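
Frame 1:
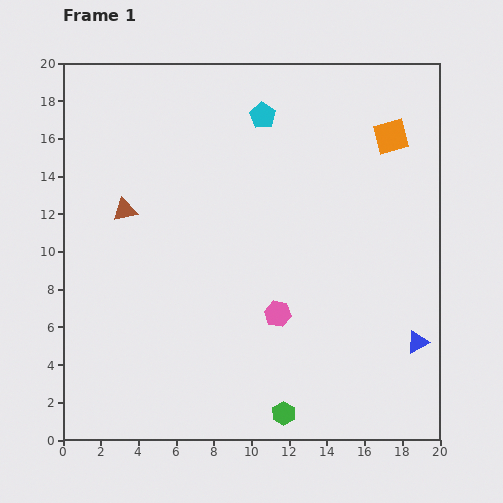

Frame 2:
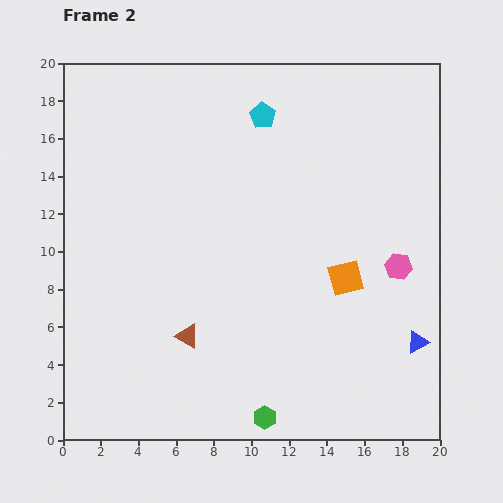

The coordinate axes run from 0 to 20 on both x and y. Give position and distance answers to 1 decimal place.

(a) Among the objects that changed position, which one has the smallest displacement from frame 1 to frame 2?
the green hexagon

(moved 1.0)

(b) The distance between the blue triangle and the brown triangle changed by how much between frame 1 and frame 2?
-4.8

Distance in frame 1: 17.0. Distance in frame 2: 12.2.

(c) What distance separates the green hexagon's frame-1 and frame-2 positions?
1.0

The green hexagon moved from (11.7, 1.4) to (10.7, 1.2), a distance of √(1.0² + 0.2²) ≈ 1.0.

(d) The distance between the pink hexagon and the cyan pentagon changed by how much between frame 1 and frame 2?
+0.3

Distance in frame 1: 10.5. Distance in frame 2: 10.8.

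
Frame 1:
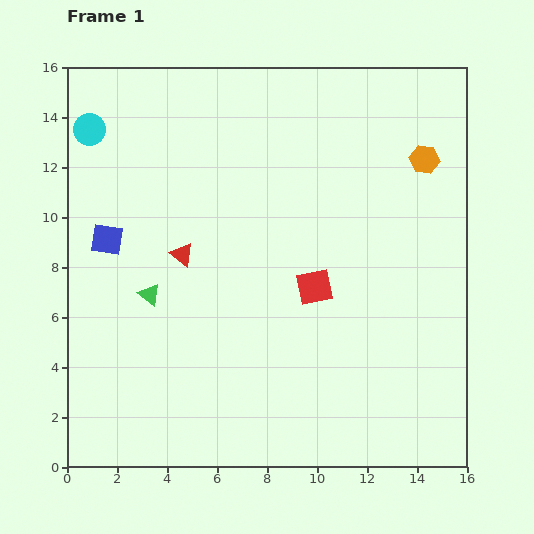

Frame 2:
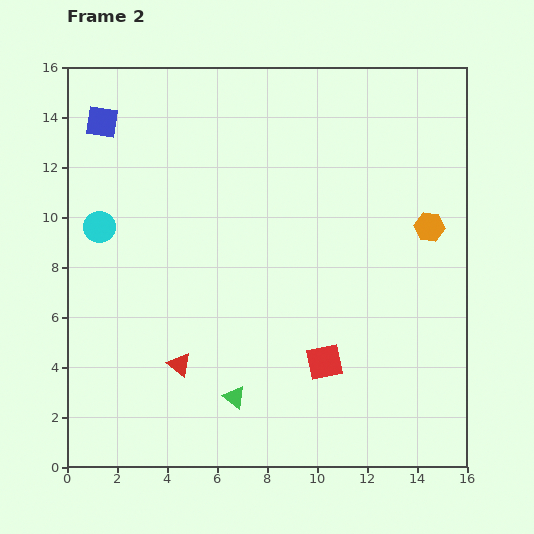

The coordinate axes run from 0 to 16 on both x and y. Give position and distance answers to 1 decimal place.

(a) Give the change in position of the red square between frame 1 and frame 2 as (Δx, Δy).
(0.4, -3.0)

The red square was at (9.9, 7.2) in frame 1 and (10.3, 4.2) in frame 2.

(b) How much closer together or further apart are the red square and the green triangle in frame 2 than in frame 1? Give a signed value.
-2.7

Distance in frame 1: 6.6. Distance in frame 2: 3.9.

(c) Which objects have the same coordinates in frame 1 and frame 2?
none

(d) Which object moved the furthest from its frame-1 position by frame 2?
the green triangle

(moved 5.3; next 4.7)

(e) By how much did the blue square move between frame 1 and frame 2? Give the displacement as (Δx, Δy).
(-0.2, 4.7)

The blue square was at (1.6, 9.1) in frame 1 and (1.4, 13.8) in frame 2.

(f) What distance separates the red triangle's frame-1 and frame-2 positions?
4.4

The red triangle moved from (4.6, 8.5) to (4.5, 4.1), a distance of √(0.1² + 4.4²) ≈ 4.4.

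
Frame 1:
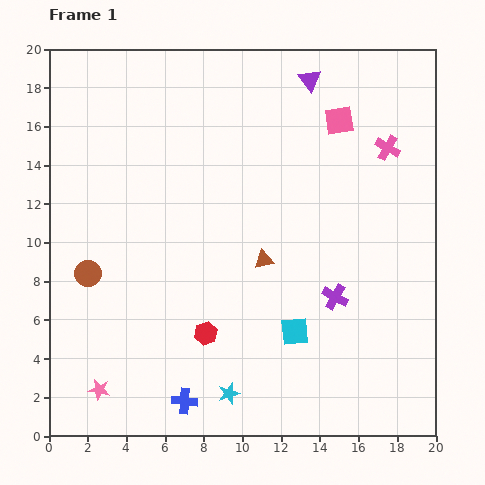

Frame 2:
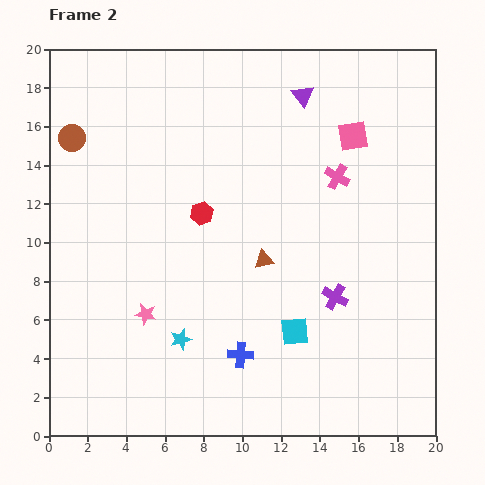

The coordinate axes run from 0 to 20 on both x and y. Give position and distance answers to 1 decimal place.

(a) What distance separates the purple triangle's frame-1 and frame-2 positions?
0.9

The purple triangle moved from (13.5, 18.4) to (13.1, 17.6), a distance of √(0.4² + 0.8²) ≈ 0.9.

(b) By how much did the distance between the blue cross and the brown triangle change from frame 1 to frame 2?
-3.4

Distance in frame 1: 8.4. Distance in frame 2: 5.0.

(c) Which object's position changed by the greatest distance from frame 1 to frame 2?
the brown circle

(moved 7.0; next 6.2)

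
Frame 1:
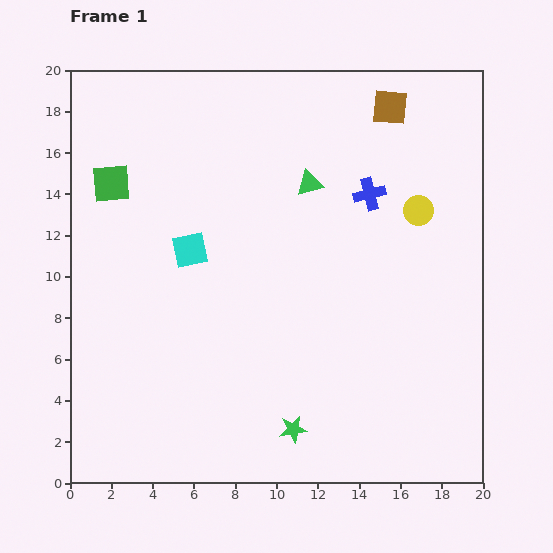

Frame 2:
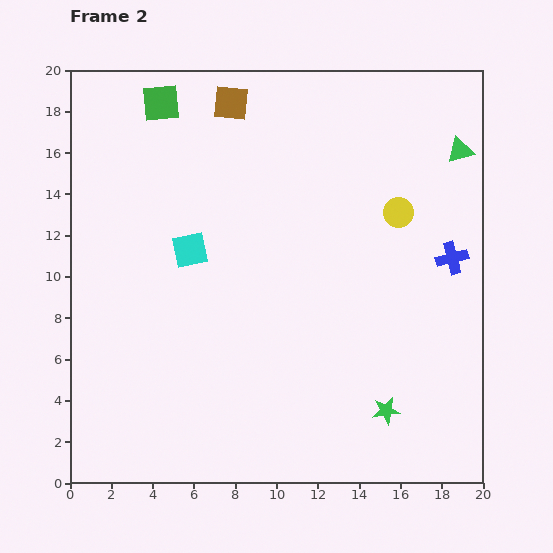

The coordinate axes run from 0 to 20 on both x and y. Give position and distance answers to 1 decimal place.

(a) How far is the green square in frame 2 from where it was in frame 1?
4.6

The green square moved from (2.0, 14.5) to (4.4, 18.4), a distance of √(2.4² + 3.9²) ≈ 4.6.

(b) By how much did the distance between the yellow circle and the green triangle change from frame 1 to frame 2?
-1.3

Distance in frame 1: 5.5. Distance in frame 2: 4.2.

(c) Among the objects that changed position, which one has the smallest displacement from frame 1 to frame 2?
the yellow circle

(moved 1.0)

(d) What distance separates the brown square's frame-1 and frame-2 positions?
7.7

The brown square moved from (15.5, 18.2) to (7.8, 18.4), a distance of √(7.7² + 0.2²) ≈ 7.7.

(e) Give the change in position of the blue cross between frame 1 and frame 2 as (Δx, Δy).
(4.0, -3.1)

The blue cross was at (14.5, 14.0) in frame 1 and (18.5, 10.9) in frame 2.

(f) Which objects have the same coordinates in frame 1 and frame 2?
the cyan square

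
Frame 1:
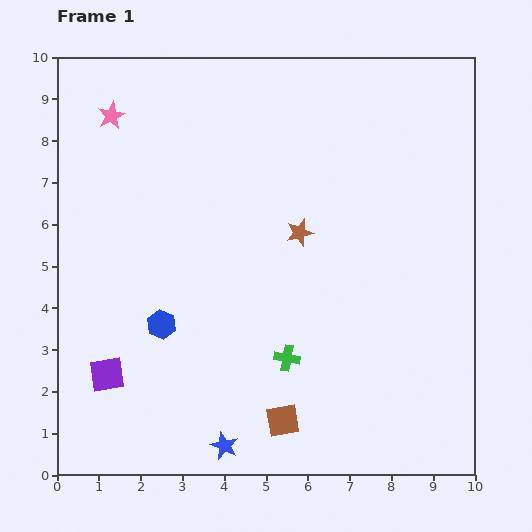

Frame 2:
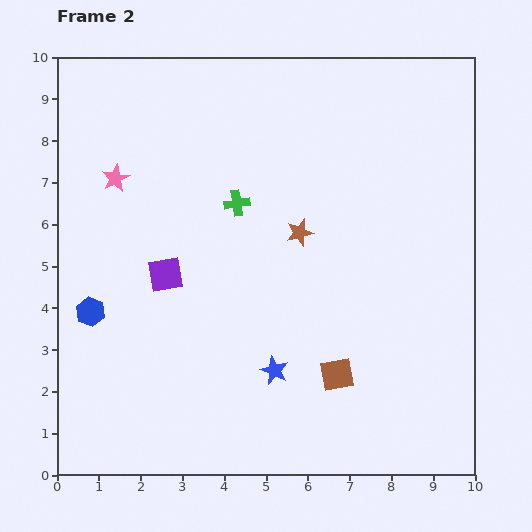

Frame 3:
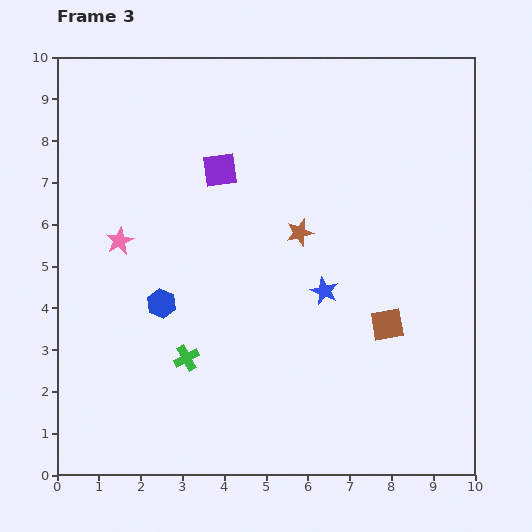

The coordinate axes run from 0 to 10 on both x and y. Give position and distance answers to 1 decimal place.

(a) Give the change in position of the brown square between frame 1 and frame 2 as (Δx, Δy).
(1.3, 1.1)

The brown square was at (5.4, 1.3) in frame 1 and (6.7, 2.4) in frame 2.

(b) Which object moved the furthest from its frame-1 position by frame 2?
the green cross

(moved 3.9; next 2.8)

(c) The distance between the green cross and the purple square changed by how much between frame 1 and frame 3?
+0.3

Distance in frame 1: 4.3. Distance in frame 3: 4.6.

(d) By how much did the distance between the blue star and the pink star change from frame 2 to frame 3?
-1.0

Distance in frame 2: 6.0. Distance in frame 3: 5.0.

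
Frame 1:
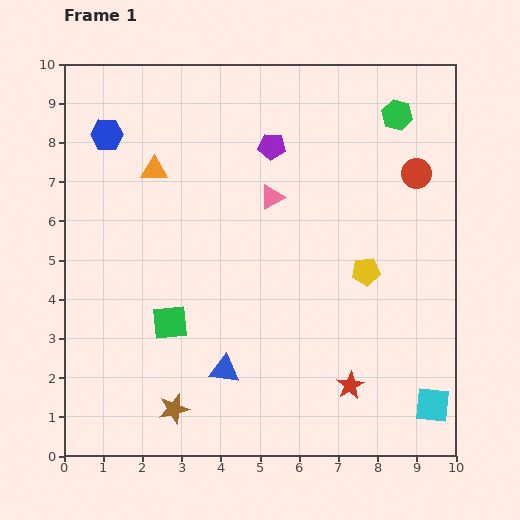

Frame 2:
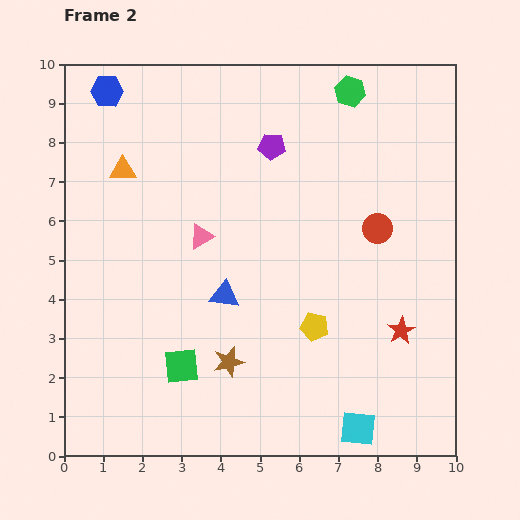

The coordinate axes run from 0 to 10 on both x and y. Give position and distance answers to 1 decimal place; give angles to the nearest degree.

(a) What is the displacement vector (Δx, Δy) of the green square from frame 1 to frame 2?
(0.3, -1.1)

The green square was at (2.7, 3.4) in frame 1 and (3.0, 2.3) in frame 2.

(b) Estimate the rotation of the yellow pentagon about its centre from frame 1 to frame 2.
18° clockwise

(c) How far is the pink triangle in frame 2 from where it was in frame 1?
2.1

The pink triangle moved from (5.3, 6.6) to (3.5, 5.6), a distance of √(1.8² + 1.0²) ≈ 2.1.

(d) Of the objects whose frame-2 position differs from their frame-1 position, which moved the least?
the orange triangle

(moved 0.8)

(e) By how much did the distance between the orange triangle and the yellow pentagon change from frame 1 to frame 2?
+0.3

Distance in frame 1: 6.0. Distance in frame 2: 6.3.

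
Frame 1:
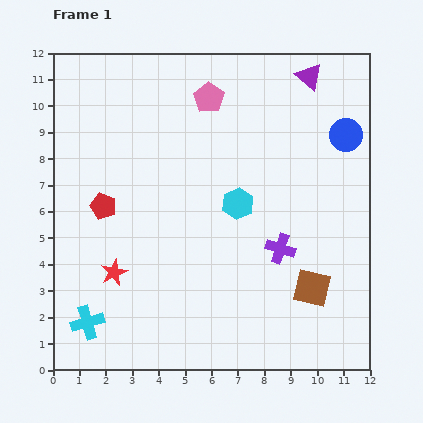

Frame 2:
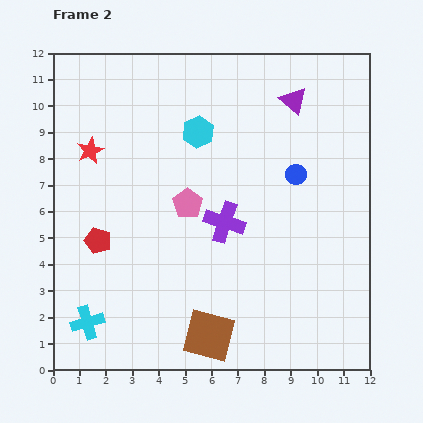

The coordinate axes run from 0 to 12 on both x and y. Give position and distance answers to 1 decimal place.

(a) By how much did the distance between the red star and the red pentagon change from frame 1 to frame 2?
+0.9

Distance in frame 1: 2.5. Distance in frame 2: 3.4.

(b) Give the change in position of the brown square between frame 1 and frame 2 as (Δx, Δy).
(-3.9, -1.8)

The brown square was at (9.8, 3.1) in frame 1 and (5.9, 1.3) in frame 2.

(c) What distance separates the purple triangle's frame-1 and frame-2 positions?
1.1

The purple triangle moved from (9.7, 11.1) to (9.1, 10.2), a distance of √(0.6² + 0.9²) ≈ 1.1.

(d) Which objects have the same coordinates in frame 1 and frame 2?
the cyan cross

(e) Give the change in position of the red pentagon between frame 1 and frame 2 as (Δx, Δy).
(-0.2, -1.3)

The red pentagon was at (1.9, 6.2) in frame 1 and (1.7, 4.9) in frame 2.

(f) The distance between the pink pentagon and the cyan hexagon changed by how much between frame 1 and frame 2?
-1.4

Distance in frame 1: 4.1. Distance in frame 2: 2.7.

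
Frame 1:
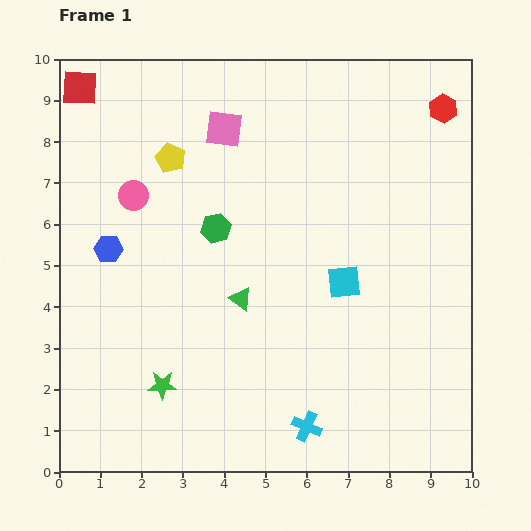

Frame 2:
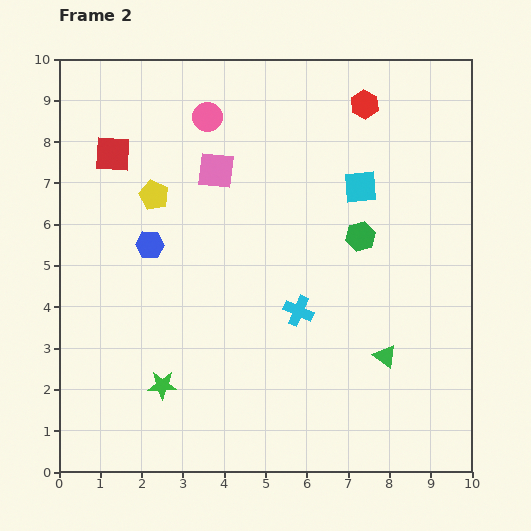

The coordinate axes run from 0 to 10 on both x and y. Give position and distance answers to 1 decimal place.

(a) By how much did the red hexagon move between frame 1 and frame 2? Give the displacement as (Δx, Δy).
(-1.9, 0.1)

The red hexagon was at (9.3, 8.8) in frame 1 and (7.4, 8.9) in frame 2.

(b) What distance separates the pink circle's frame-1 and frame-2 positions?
2.6

The pink circle moved from (1.8, 6.7) to (3.6, 8.6), a distance of √(1.8² + 1.9²) ≈ 2.6.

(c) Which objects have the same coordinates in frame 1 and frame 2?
the green star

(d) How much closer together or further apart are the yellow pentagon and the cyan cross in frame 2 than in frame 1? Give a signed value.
-2.8

Distance in frame 1: 7.3. Distance in frame 2: 4.5.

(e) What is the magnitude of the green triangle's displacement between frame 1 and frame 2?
3.8

The green triangle moved from (4.4, 4.2) to (7.9, 2.8), a distance of √(3.5² + 1.4²) ≈ 3.8.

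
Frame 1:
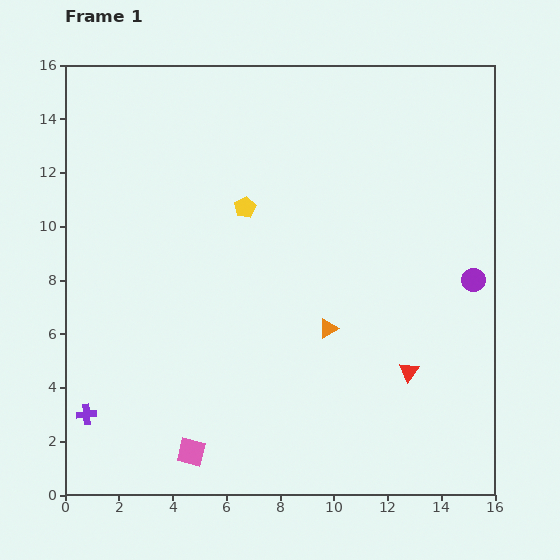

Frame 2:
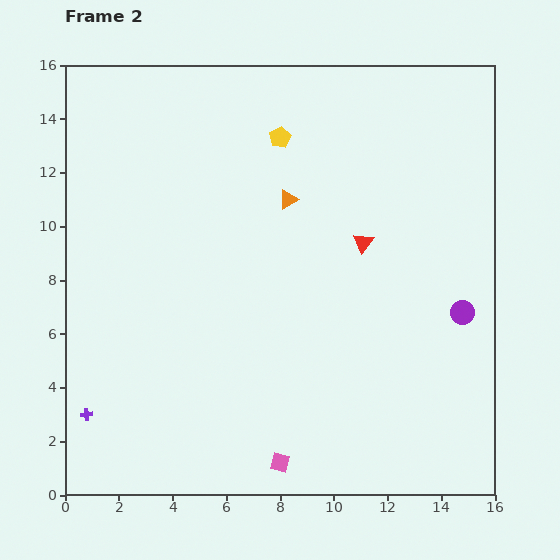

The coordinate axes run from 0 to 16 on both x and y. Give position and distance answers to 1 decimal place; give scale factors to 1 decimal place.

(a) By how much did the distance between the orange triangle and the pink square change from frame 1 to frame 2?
+2.9

Distance in frame 1: 6.9. Distance in frame 2: 9.8.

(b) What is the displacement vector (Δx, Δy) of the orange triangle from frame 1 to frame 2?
(-1.5, 4.8)

The orange triangle was at (9.8, 6.2) in frame 1 and (8.3, 11.0) in frame 2.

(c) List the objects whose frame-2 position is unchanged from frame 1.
the purple cross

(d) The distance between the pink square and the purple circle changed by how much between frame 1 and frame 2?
-3.5

Distance in frame 1: 12.3. Distance in frame 2: 8.8.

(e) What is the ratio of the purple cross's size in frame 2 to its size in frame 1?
0.6×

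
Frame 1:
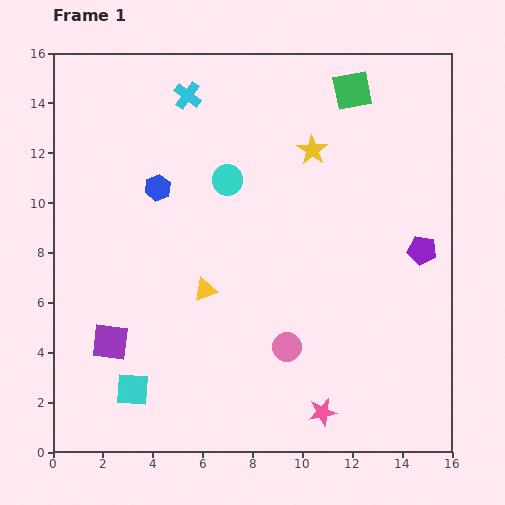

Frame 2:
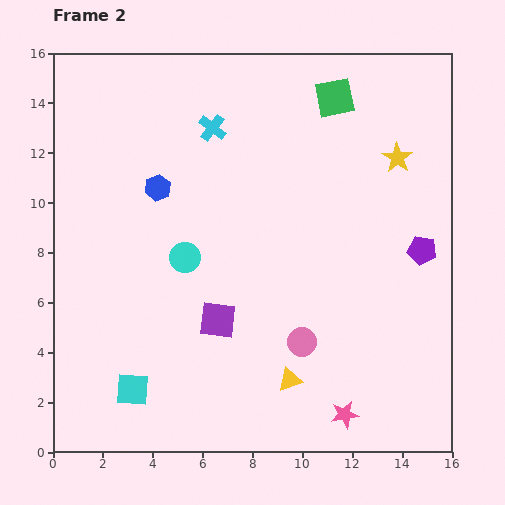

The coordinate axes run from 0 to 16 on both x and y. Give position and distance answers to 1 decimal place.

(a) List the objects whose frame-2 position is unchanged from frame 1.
the blue hexagon, the purple pentagon, the cyan square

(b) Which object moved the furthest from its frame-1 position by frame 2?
the yellow triangle

(moved 5.0; next 4.4)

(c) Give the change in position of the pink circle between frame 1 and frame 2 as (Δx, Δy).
(0.6, 0.2)

The pink circle was at (9.4, 4.2) in frame 1 and (10.0, 4.4) in frame 2.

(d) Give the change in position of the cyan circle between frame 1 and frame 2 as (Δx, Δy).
(-1.7, -3.1)

The cyan circle was at (7.0, 10.9) in frame 1 and (5.3, 7.8) in frame 2.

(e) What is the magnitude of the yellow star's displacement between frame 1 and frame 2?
3.4

The yellow star moved from (10.4, 12.1) to (13.8, 11.8), a distance of √(3.4² + 0.3²) ≈ 3.4.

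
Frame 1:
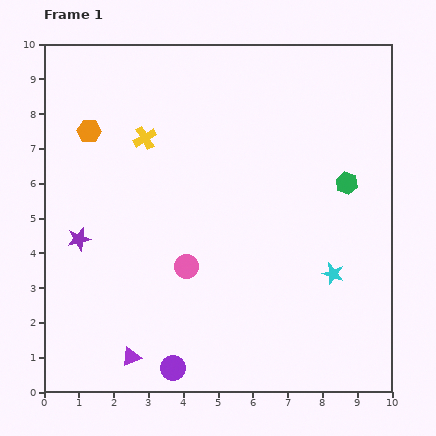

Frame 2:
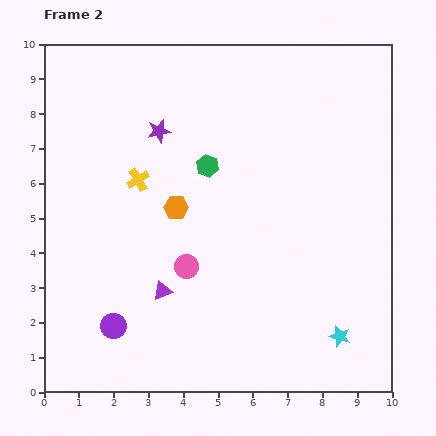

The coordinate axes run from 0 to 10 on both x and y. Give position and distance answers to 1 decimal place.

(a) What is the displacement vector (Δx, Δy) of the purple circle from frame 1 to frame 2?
(-1.7, 1.2)

The purple circle was at (3.7, 0.7) in frame 1 and (2.0, 1.9) in frame 2.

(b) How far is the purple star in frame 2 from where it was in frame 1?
3.9

The purple star moved from (1.0, 4.4) to (3.3, 7.5), a distance of √(2.3² + 3.1²) ≈ 3.9.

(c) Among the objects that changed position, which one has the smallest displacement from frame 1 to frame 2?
the yellow cross

(moved 1.2)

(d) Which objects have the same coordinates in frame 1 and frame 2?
the pink circle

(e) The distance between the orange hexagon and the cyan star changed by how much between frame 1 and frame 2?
-2.1

Distance in frame 1: 8.1. Distance in frame 2: 6.0.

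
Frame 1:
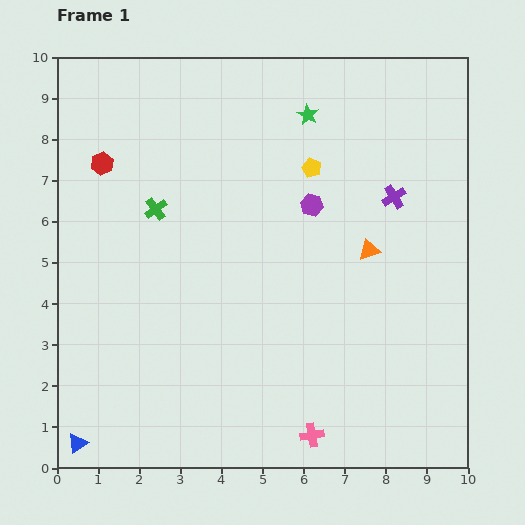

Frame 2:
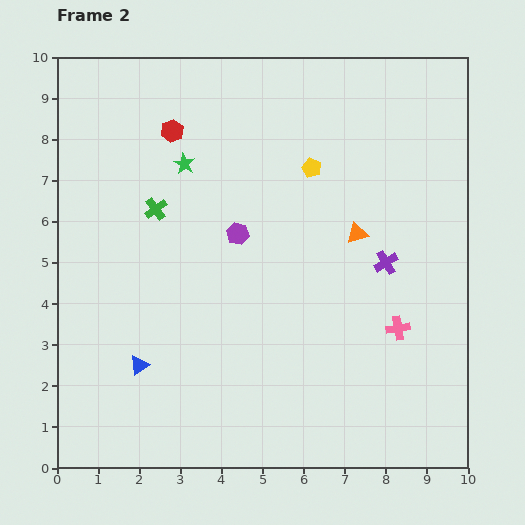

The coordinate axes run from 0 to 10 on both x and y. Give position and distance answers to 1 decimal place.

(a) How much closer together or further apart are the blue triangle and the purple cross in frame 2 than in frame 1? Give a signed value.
-3.3

Distance in frame 1: 9.8. Distance in frame 2: 6.5.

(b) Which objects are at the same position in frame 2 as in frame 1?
the green cross, the yellow pentagon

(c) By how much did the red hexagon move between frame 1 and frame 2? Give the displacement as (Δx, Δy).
(1.7, 0.8)

The red hexagon was at (1.1, 7.4) in frame 1 and (2.8, 8.2) in frame 2.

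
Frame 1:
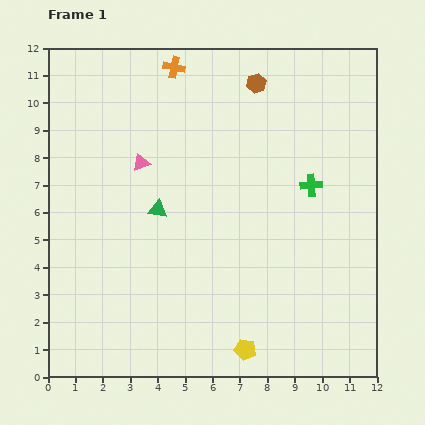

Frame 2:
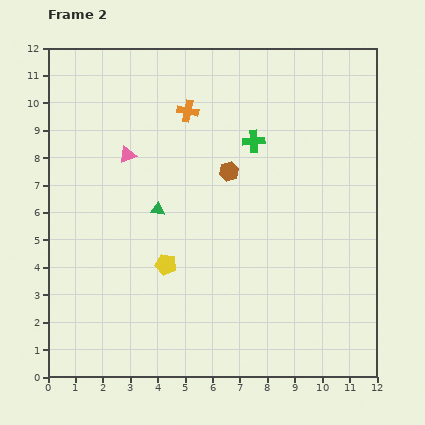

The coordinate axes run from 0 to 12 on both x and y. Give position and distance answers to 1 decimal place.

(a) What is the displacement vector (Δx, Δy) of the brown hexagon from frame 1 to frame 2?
(-1.0, -3.2)

The brown hexagon was at (7.6, 10.7) in frame 1 and (6.6, 7.5) in frame 2.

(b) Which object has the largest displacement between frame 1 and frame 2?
the yellow pentagon

(moved 4.2; next 3.4)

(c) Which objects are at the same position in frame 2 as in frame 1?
the green triangle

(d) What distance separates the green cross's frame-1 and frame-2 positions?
2.6

The green cross moved from (9.6, 7.0) to (7.5, 8.6), a distance of √(2.1² + 1.6²) ≈ 2.6.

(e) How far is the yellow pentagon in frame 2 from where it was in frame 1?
4.2

The yellow pentagon moved from (7.2, 1.0) to (4.3, 4.1), a distance of √(2.9² + 3.1²) ≈ 4.2.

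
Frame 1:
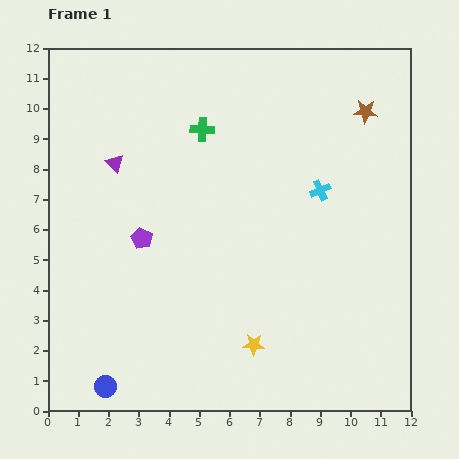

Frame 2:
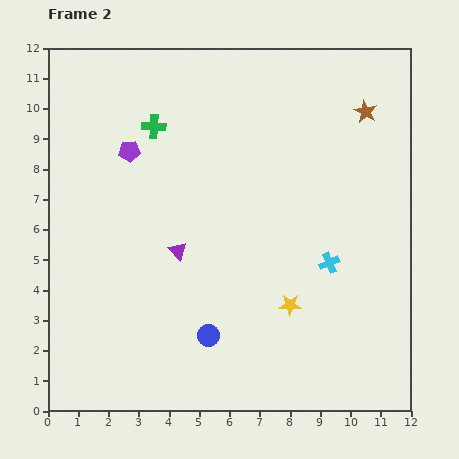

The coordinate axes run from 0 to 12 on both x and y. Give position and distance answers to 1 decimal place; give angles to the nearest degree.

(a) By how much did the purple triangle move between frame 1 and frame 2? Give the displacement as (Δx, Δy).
(2.1, -2.9)

The purple triangle was at (2.2, 8.2) in frame 1 and (4.3, 5.3) in frame 2.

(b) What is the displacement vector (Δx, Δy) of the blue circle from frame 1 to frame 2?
(3.4, 1.7)

The blue circle was at (1.9, 0.8) in frame 1 and (5.3, 2.5) in frame 2.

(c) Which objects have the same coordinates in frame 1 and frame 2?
the brown star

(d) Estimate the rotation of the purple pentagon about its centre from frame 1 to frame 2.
31° counter-clockwise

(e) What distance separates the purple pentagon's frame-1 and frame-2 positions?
2.9

The purple pentagon moved from (3.1, 5.7) to (2.7, 8.6), a distance of √(0.4² + 2.9²) ≈ 2.9.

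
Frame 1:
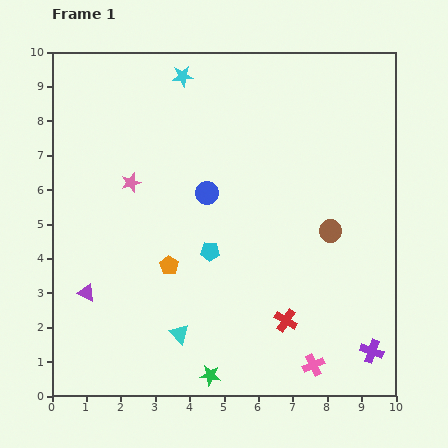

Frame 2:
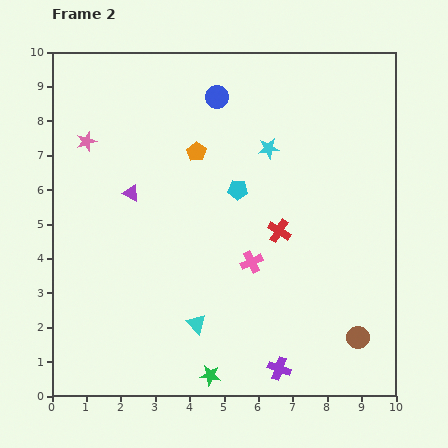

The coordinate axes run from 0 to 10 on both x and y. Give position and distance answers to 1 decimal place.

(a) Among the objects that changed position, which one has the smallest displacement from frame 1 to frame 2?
the cyan triangle

(moved 0.6)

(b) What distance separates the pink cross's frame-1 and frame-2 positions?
3.5

The pink cross moved from (7.6, 0.9) to (5.8, 3.9), a distance of √(1.8² + 3.0²) ≈ 3.5.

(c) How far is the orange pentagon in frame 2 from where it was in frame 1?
3.4

The orange pentagon moved from (3.4, 3.8) to (4.2, 7.1), a distance of √(0.8² + 3.3²) ≈ 3.4.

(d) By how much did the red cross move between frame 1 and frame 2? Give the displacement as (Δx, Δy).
(-0.2, 2.6)

The red cross was at (6.8, 2.2) in frame 1 and (6.6, 4.8) in frame 2.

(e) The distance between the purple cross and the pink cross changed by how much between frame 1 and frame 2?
+1.5

Distance in frame 1: 1.7. Distance in frame 2: 3.2.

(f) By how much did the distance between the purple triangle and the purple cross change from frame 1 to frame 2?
-1.8

Distance in frame 1: 8.5. Distance in frame 2: 6.7.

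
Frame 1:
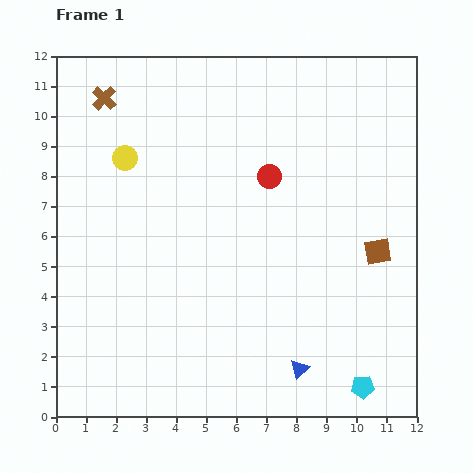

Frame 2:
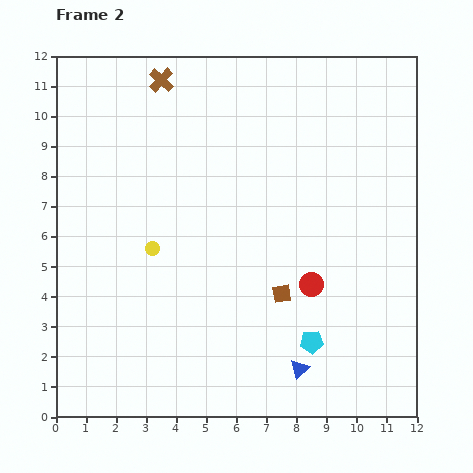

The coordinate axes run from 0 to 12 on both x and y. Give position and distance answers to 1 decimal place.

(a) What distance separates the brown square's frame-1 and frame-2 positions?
3.5

The brown square moved from (10.7, 5.5) to (7.5, 4.1), a distance of √(3.2² + 1.4²) ≈ 3.5.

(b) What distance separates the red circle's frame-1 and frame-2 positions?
3.9

The red circle moved from (7.1, 8.0) to (8.5, 4.4), a distance of √(1.4² + 3.6²) ≈ 3.9.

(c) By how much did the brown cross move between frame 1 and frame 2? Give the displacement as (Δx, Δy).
(1.9, 0.6)

The brown cross was at (1.6, 10.6) in frame 1 and (3.5, 11.2) in frame 2.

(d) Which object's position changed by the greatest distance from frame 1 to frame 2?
the red circle

(moved 3.9; next 3.5)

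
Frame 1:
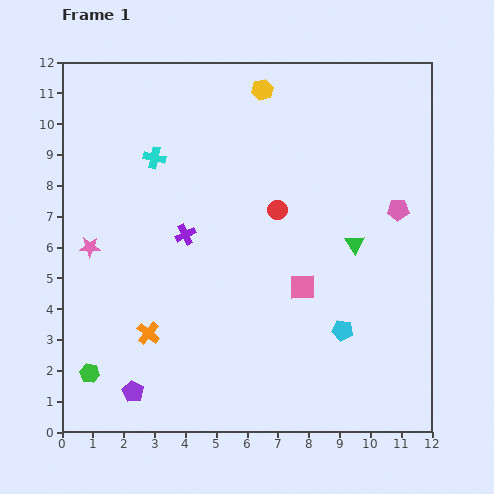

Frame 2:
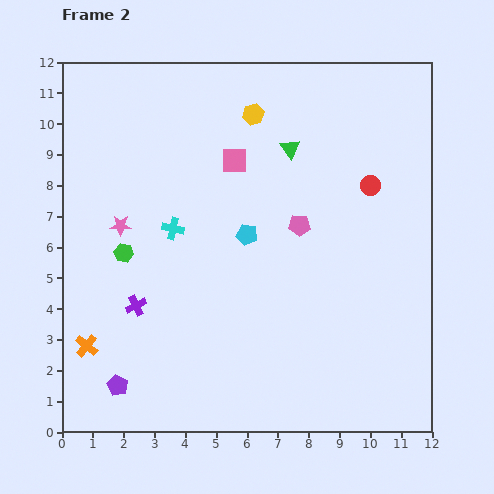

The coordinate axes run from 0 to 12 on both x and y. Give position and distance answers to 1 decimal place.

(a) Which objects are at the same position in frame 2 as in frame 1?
none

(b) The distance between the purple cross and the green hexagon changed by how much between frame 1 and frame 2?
-3.8

Distance in frame 1: 5.5. Distance in frame 2: 1.7.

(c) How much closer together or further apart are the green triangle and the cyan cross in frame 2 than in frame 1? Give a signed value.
-2.5

Distance in frame 1: 7.1. Distance in frame 2: 4.6.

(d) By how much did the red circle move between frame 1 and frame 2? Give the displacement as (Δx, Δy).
(3.0, 0.8)

The red circle was at (7.0, 7.2) in frame 1 and (10.0, 8.0) in frame 2.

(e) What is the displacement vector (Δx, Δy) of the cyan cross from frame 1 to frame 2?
(0.6, -2.3)

The cyan cross was at (3.0, 8.9) in frame 1 and (3.6, 6.6) in frame 2.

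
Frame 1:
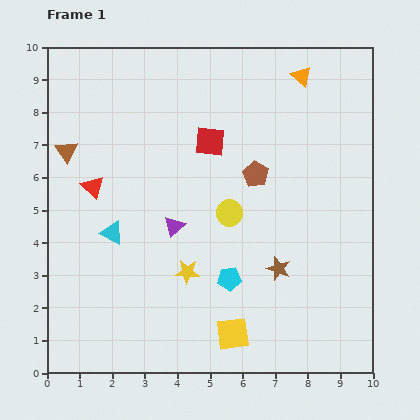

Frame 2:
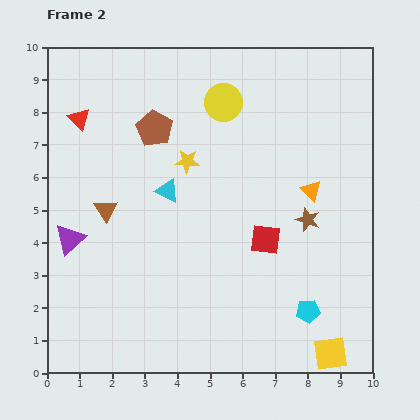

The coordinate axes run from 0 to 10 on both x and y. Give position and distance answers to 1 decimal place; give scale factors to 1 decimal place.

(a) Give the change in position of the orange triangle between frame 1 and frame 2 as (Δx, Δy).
(0.3, -3.5)

The orange triangle was at (7.8, 9.1) in frame 1 and (8.1, 5.6) in frame 2.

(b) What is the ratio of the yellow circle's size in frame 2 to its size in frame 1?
1.4×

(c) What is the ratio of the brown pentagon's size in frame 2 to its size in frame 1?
1.4×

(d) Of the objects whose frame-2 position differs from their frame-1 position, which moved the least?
the brown star

(moved 1.7)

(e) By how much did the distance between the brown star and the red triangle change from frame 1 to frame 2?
+1.5

Distance in frame 1: 6.2. Distance in frame 2: 7.7.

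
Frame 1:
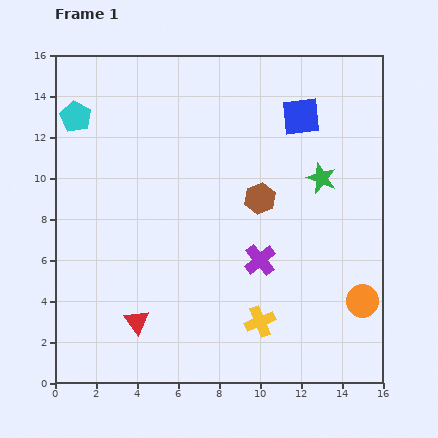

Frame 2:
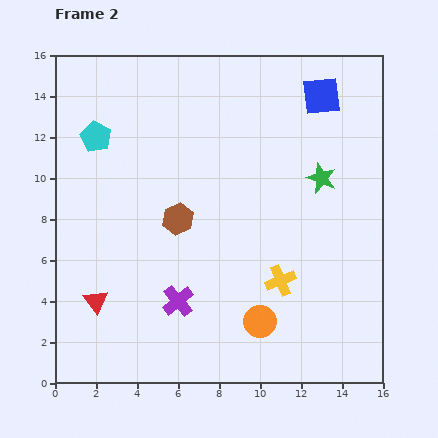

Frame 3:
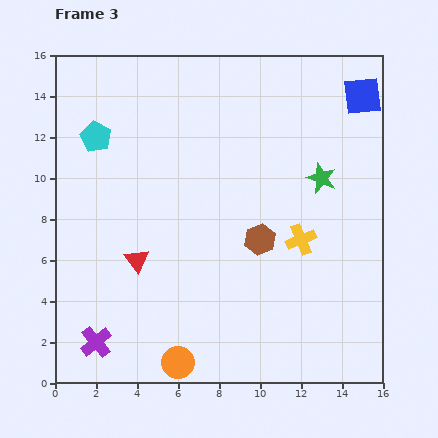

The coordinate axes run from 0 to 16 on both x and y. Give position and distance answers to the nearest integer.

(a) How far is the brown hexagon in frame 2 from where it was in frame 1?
4

The brown hexagon moved from (10, 9) to (6, 8), a distance of √(4² + 1²) ≈ 4.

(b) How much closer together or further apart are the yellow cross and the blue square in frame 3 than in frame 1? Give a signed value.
-2

Distance in frame 1: 10. Distance in frame 3: 8.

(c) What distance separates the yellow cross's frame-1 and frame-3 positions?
4

The yellow cross moved from (10, 3) to (12, 7), a distance of √(2² + 4²) ≈ 4.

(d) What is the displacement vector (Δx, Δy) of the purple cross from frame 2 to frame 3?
(-4, -2)

The purple cross was at (6, 4) in frame 2 and (2, 2) in frame 3.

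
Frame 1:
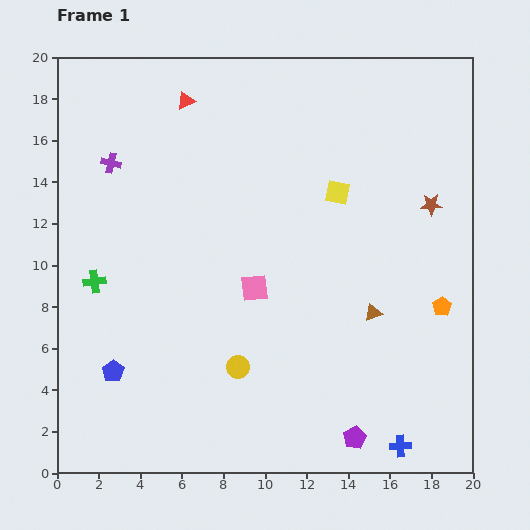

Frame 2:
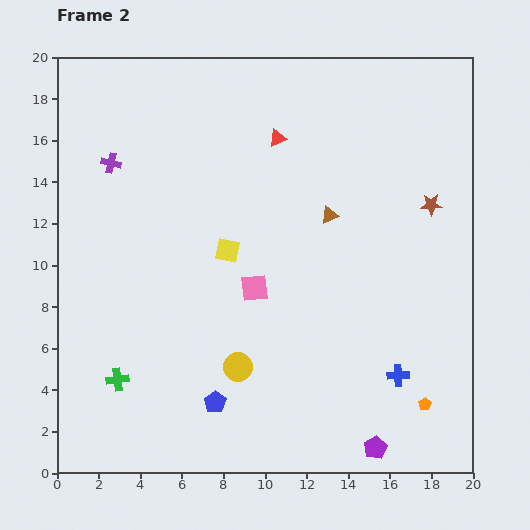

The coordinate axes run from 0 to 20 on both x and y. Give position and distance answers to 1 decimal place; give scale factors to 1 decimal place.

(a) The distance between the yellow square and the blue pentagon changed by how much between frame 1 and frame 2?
-6.5

Distance in frame 1: 13.8. Distance in frame 2: 7.3.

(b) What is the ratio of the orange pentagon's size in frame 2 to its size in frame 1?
0.6×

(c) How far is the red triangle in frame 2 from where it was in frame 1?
4.8

The red triangle moved from (6.2, 17.9) to (10.6, 16.1), a distance of √(4.4² + 1.8²) ≈ 4.8.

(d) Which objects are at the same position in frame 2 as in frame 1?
the yellow circle, the pink square, the purple cross, the brown star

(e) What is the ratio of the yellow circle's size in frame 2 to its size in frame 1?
1.3×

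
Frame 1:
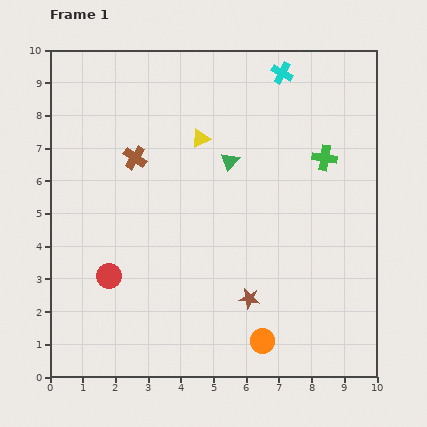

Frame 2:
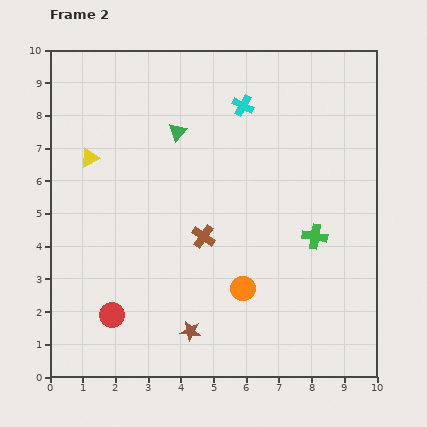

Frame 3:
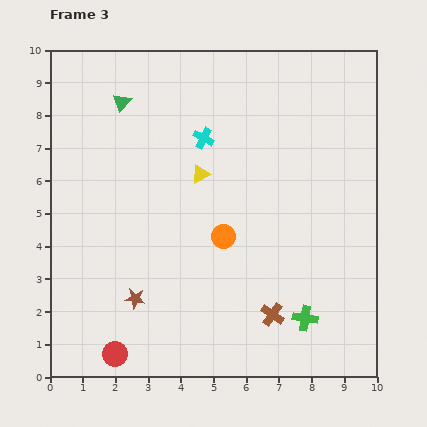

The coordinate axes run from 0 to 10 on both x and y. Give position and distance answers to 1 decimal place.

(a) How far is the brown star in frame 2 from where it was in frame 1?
2.1

The brown star moved from (6.1, 2.4) to (4.3, 1.4), a distance of √(1.8² + 1.0²) ≈ 2.1.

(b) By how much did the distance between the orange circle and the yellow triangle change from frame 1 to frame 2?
-0.3

Distance in frame 1: 6.5. Distance in frame 2: 6.2.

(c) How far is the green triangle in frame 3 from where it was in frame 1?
3.8

The green triangle moved from (5.5, 6.6) to (2.2, 8.4), a distance of √(3.3² + 1.8²) ≈ 3.8.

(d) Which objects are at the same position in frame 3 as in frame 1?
none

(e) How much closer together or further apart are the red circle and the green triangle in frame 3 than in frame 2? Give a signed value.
+1.8

Distance in frame 2: 5.9. Distance in frame 3: 7.7.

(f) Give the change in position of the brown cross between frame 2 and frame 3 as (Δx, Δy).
(2.1, -2.4)

The brown cross was at (4.7, 4.3) in frame 2 and (6.8, 1.9) in frame 3.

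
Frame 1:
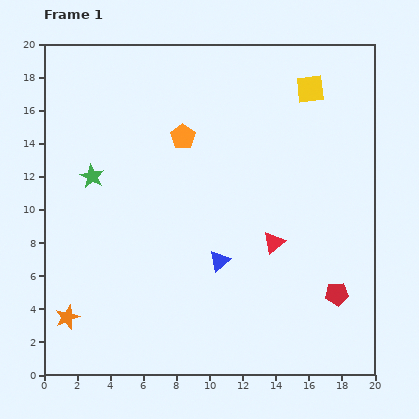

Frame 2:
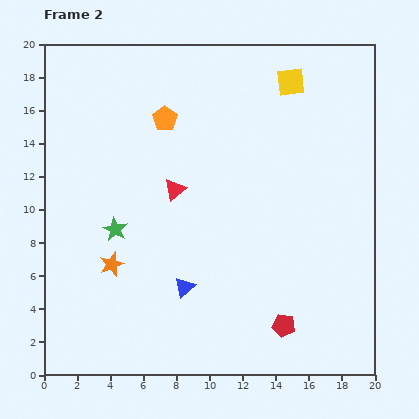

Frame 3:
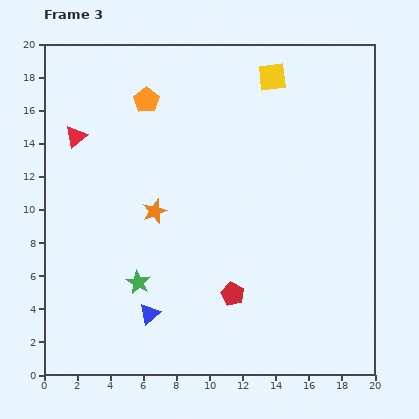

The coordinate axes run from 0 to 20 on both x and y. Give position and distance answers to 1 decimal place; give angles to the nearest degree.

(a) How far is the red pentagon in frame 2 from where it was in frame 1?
3.7

The red pentagon moved from (17.7, 4.9) to (14.5, 3.0), a distance of √(3.2² + 1.9²) ≈ 3.7.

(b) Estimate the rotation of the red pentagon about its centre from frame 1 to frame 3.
31° clockwise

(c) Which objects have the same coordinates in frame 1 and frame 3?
none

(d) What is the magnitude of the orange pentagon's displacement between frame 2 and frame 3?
1.6

The orange pentagon moved from (7.3, 15.5) to (6.2, 16.6), a distance of √(1.1² + 1.1²) ≈ 1.6.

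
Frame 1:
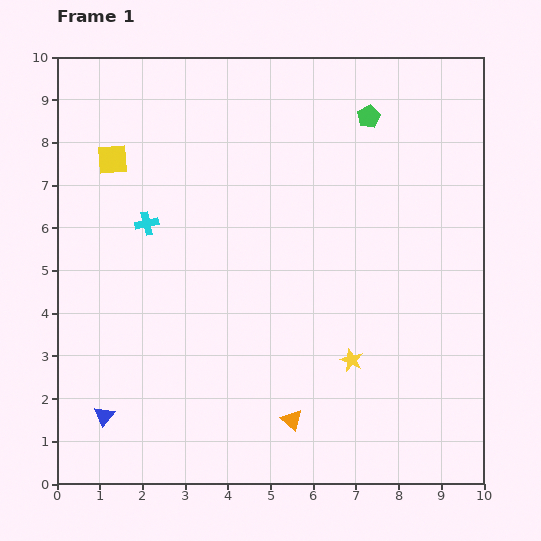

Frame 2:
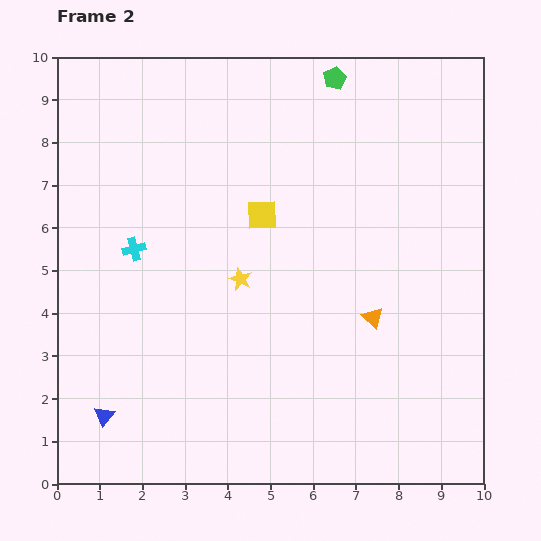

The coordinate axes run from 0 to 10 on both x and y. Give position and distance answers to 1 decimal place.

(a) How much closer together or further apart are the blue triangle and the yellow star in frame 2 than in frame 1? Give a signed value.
-1.4

Distance in frame 1: 5.9. Distance in frame 2: 4.5.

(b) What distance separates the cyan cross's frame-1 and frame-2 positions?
0.7

The cyan cross moved from (2.1, 6.1) to (1.8, 5.5), a distance of √(0.3² + 0.6²) ≈ 0.7.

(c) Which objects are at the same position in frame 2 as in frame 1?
the blue triangle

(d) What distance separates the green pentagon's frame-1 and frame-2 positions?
1.2

The green pentagon moved from (7.3, 8.6) to (6.5, 9.5), a distance of √(0.8² + 0.9²) ≈ 1.2.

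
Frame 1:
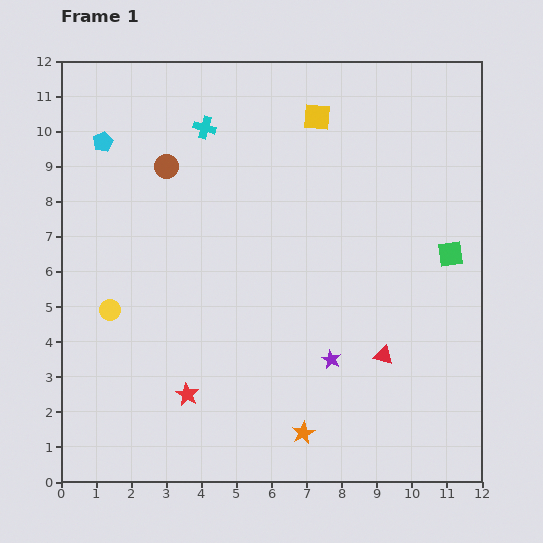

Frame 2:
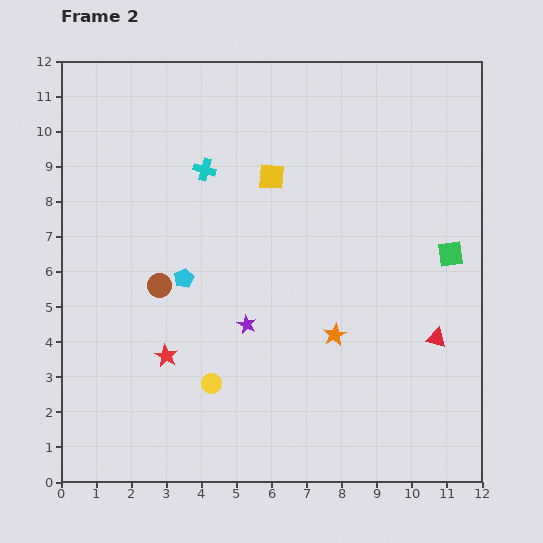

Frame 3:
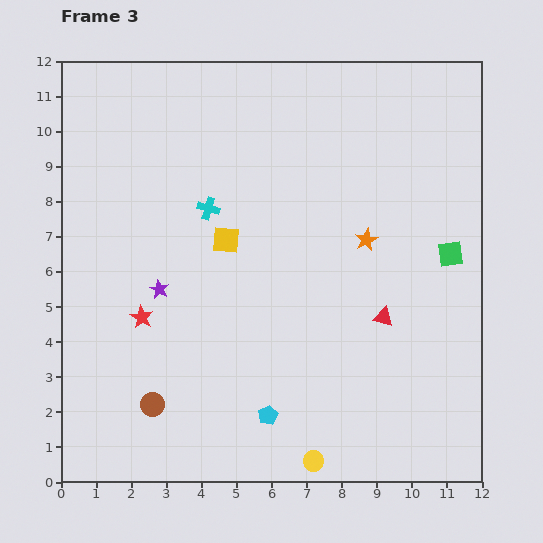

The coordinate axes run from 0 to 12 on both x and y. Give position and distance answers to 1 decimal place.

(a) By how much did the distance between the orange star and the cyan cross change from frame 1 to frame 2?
-3.1

Distance in frame 1: 9.1. Distance in frame 2: 6.0.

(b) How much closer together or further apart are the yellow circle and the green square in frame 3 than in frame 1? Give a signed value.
-2.7

Distance in frame 1: 9.8. Distance in frame 3: 7.1.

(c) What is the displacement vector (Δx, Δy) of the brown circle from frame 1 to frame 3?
(-0.4, -6.8)

The brown circle was at (3.0, 9.0) in frame 1 and (2.6, 2.2) in frame 3.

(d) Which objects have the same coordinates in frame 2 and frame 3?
the green square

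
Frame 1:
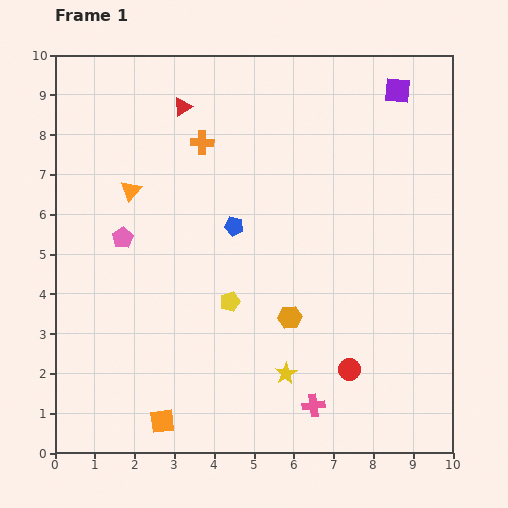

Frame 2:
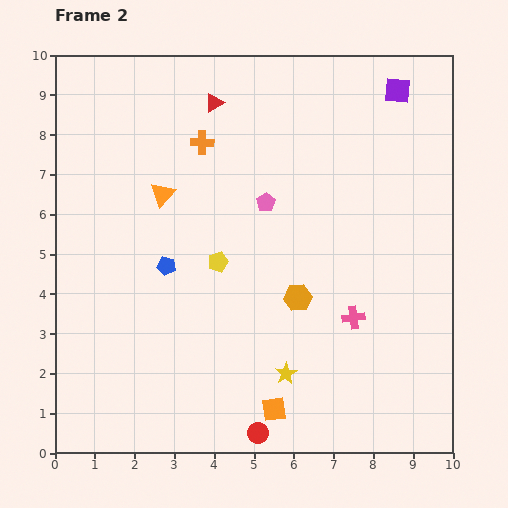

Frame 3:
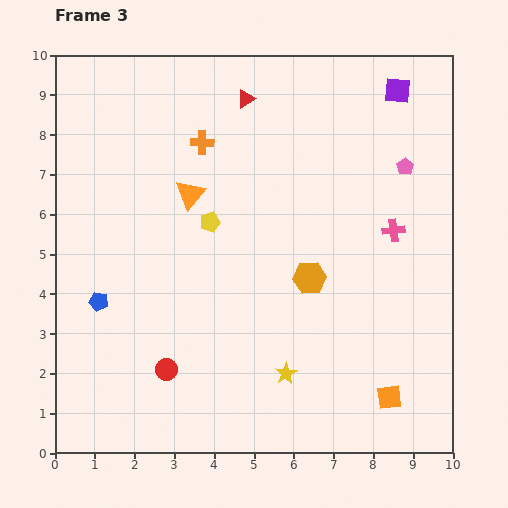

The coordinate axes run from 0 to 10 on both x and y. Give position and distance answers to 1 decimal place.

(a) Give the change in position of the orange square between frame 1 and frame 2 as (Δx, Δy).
(2.8, 0.3)

The orange square was at (2.7, 0.8) in frame 1 and (5.5, 1.1) in frame 2.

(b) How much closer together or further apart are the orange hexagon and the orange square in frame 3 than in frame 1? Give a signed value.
-0.5

Distance in frame 1: 4.1. Distance in frame 3: 3.6.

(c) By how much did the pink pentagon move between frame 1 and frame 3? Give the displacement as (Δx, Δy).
(7.1, 1.8)

The pink pentagon was at (1.7, 5.4) in frame 1 and (8.8, 7.2) in frame 3.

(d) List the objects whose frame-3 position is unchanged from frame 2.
the orange cross, the yellow star, the purple square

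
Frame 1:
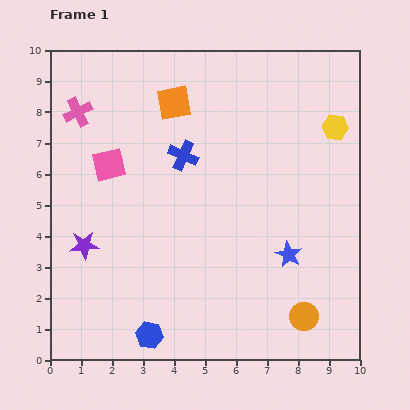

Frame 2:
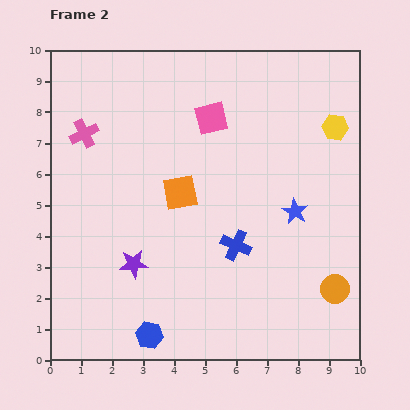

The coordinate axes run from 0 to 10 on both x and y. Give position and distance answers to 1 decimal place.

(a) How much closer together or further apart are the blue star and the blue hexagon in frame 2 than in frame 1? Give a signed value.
+1.0

Distance in frame 1: 5.2. Distance in frame 2: 6.2.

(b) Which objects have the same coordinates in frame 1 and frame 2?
the yellow hexagon, the blue hexagon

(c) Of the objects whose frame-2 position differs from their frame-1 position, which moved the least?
the pink cross

(moved 0.7)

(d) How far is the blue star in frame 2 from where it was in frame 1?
1.4

The blue star moved from (7.7, 3.4) to (7.9, 4.8), a distance of √(0.2² + 1.4²) ≈ 1.4.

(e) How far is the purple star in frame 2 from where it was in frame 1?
1.7

The purple star moved from (1.1, 3.7) to (2.7, 3.1), a distance of √(1.6² + 0.6²) ≈ 1.7.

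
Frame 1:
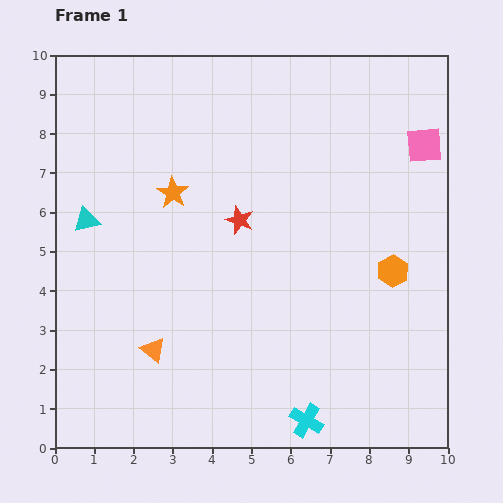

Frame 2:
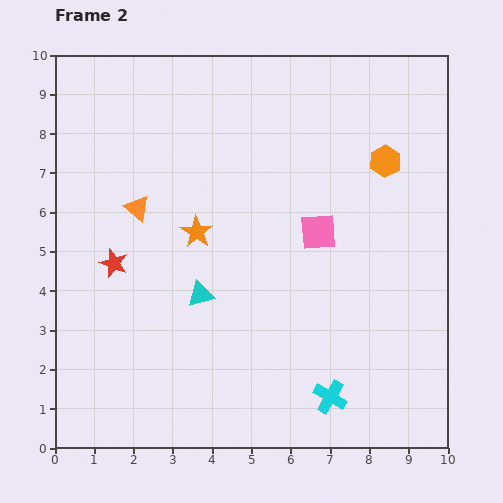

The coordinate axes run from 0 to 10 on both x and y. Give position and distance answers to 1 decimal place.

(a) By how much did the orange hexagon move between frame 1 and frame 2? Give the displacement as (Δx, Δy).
(-0.2, 2.8)

The orange hexagon was at (8.6, 4.5) in frame 1 and (8.4, 7.3) in frame 2.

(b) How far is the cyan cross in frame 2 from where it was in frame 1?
0.8

The cyan cross moved from (6.4, 0.7) to (7.0, 1.3), a distance of √(0.6² + 0.6²) ≈ 0.8.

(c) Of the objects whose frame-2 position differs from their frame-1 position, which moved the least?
the cyan cross

(moved 0.8)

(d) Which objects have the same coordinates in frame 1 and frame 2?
none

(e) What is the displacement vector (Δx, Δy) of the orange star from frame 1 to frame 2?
(0.6, -1.0)

The orange star was at (3.0, 6.5) in frame 1 and (3.6, 5.5) in frame 2.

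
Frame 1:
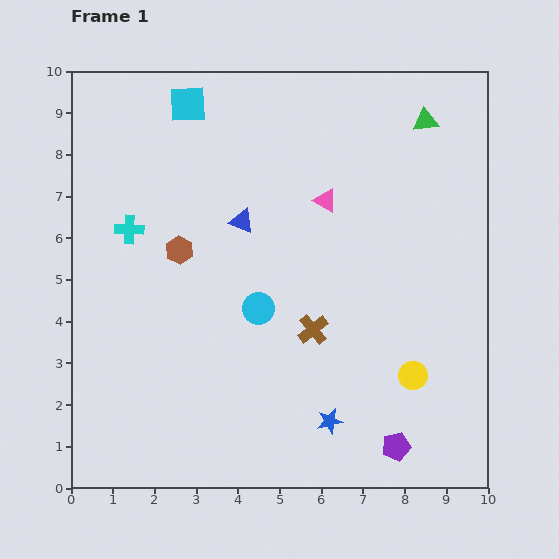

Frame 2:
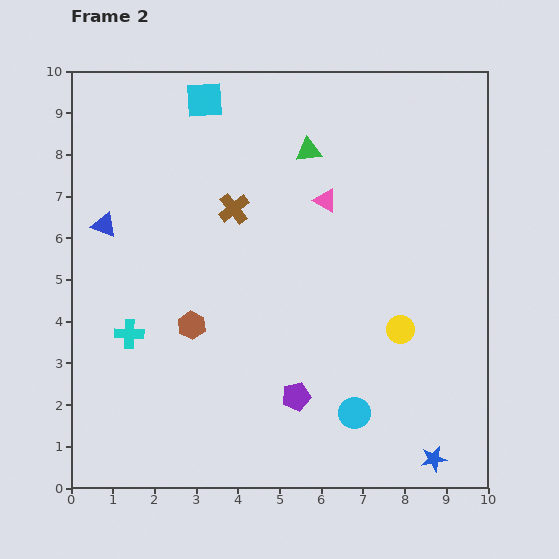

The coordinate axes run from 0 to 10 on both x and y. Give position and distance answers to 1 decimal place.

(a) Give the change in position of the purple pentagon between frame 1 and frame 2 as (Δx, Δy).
(-2.4, 1.2)

The purple pentagon was at (7.8, 1.0) in frame 1 and (5.4, 2.2) in frame 2.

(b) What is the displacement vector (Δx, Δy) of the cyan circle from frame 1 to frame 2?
(2.3, -2.5)

The cyan circle was at (4.5, 4.3) in frame 1 and (6.8, 1.8) in frame 2.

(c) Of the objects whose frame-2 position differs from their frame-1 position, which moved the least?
the cyan square

(moved 0.4)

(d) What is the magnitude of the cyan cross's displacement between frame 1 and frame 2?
2.5

The cyan cross moved from (1.4, 6.2) to (1.4, 3.7), a distance of √(0.0² + 2.5²) ≈ 2.5.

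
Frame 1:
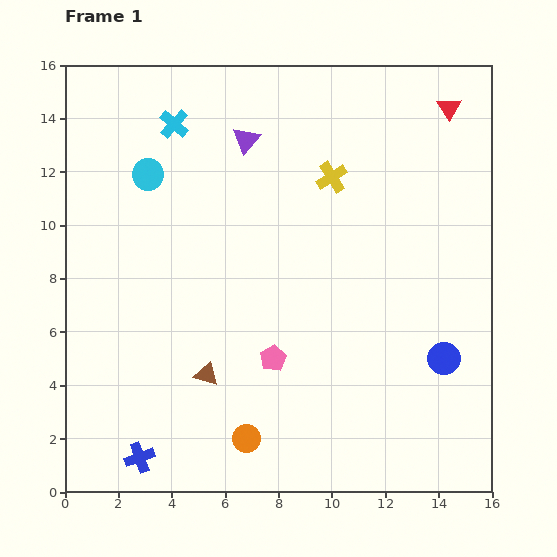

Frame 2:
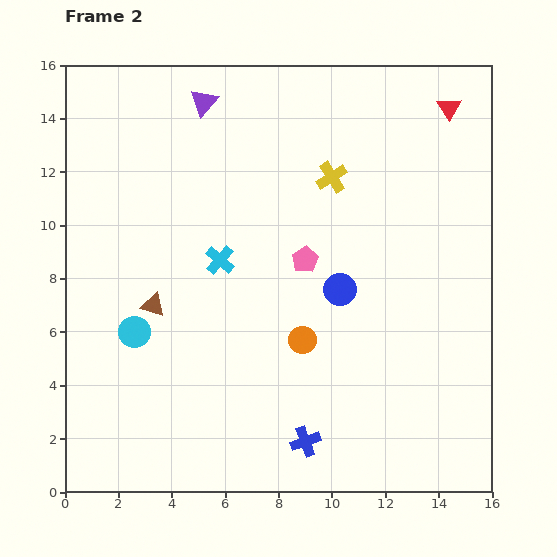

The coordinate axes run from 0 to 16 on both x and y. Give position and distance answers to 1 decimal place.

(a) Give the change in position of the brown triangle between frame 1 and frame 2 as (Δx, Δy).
(-2.0, 2.6)

The brown triangle was at (5.3, 4.4) in frame 1 and (3.3, 7.0) in frame 2.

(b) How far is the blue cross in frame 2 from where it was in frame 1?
6.2

The blue cross moved from (2.8, 1.3) to (9.0, 1.9), a distance of √(6.2² + 0.6²) ≈ 6.2.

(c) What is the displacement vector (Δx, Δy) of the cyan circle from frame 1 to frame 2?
(-0.5, -5.9)

The cyan circle was at (3.1, 11.9) in frame 1 and (2.6, 6.0) in frame 2.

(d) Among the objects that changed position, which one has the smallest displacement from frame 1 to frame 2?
the purple triangle

(moved 2.1)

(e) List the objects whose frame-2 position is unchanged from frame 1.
the yellow cross, the red triangle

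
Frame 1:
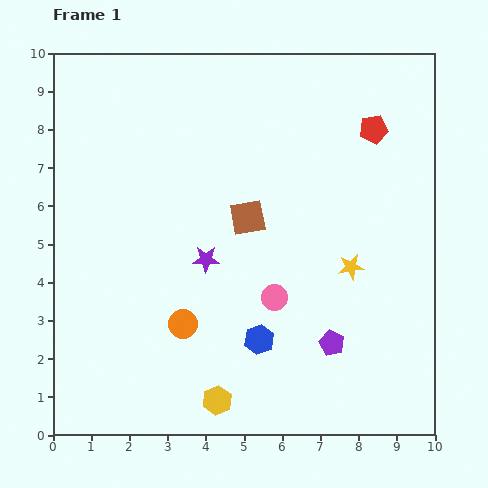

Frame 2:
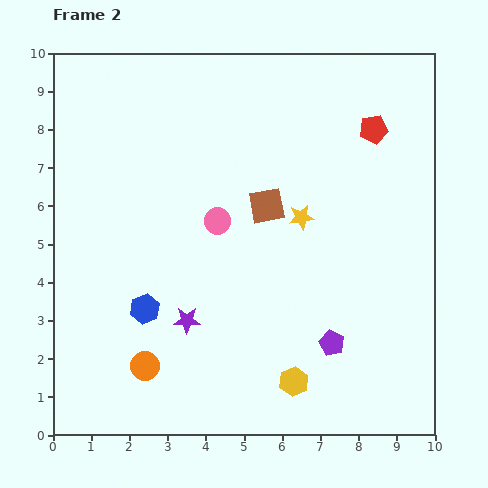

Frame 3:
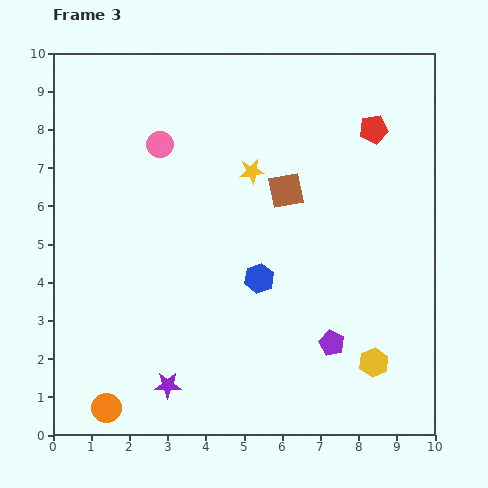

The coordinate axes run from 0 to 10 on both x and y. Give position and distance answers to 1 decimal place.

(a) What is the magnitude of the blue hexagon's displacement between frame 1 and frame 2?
3.1

The blue hexagon moved from (5.4, 2.5) to (2.4, 3.3), a distance of √(3.0² + 0.8²) ≈ 3.1.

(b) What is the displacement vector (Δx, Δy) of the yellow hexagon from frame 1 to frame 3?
(4.1, 1.0)

The yellow hexagon was at (4.3, 0.9) in frame 1 and (8.4, 1.9) in frame 3.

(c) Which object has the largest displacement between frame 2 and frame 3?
the blue hexagon

(moved 3.1; next 2.5)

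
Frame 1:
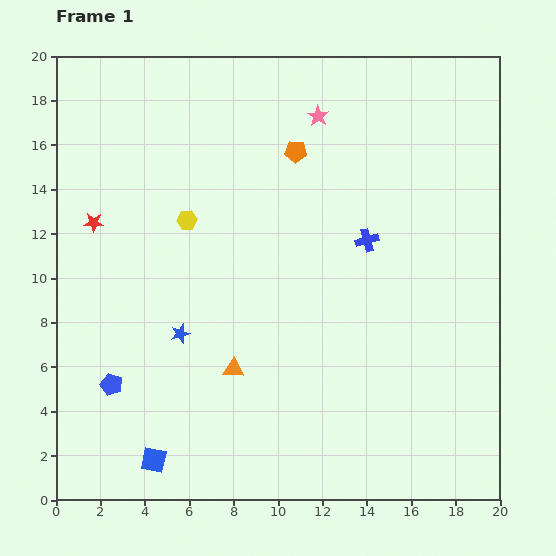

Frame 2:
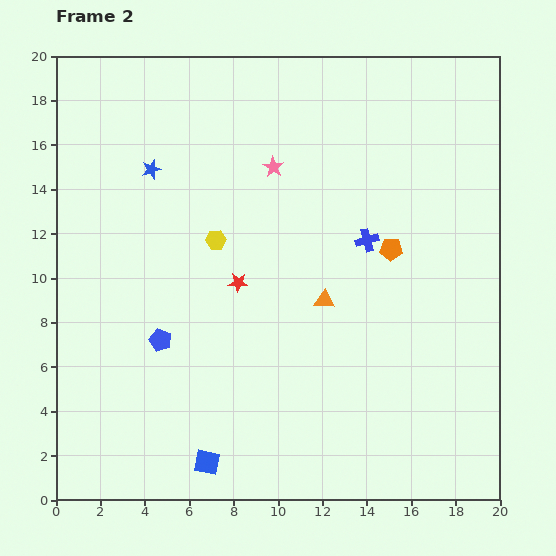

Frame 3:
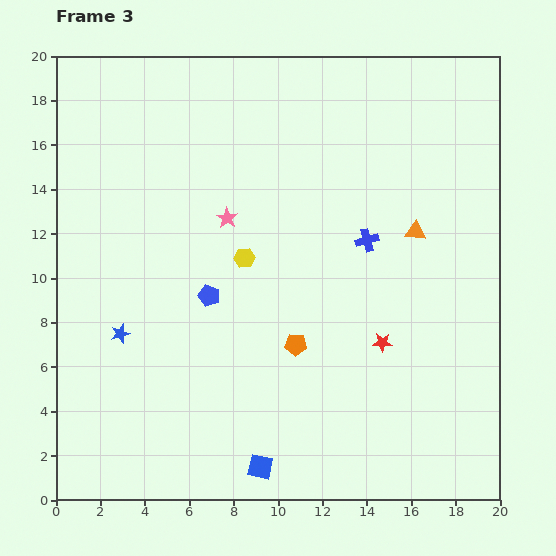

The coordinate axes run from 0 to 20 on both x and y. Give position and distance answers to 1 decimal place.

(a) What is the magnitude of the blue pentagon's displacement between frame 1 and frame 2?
3.0

The blue pentagon moved from (2.5, 5.2) to (4.7, 7.2), a distance of √(2.2² + 2.0²) ≈ 3.0.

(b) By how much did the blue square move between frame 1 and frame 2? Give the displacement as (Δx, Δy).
(2.4, -0.1)

The blue square was at (4.4, 1.8) in frame 1 and (6.8, 1.7) in frame 2.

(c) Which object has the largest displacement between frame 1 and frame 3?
the red star

(moved 14.1; next 10.3)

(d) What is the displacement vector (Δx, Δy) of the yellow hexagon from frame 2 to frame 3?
(1.3, -0.8)

The yellow hexagon was at (7.2, 11.7) in frame 2 and (8.5, 10.9) in frame 3.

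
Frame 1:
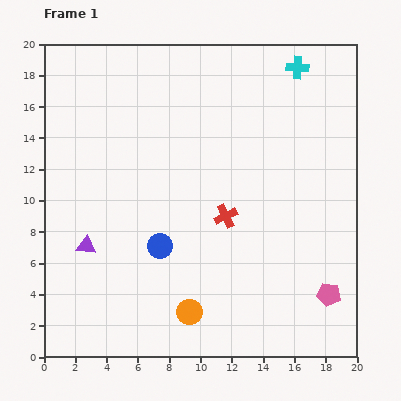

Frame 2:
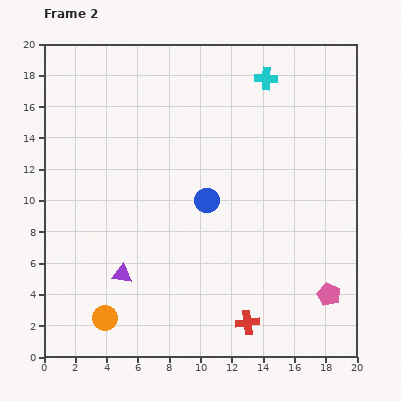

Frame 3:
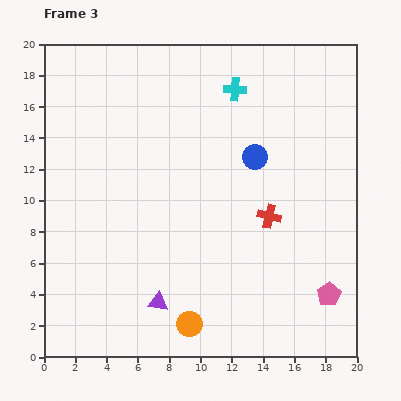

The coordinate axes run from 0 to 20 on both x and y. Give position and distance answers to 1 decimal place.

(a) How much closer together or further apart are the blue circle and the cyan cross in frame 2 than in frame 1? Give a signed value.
-5.7

Distance in frame 1: 14.4. Distance in frame 2: 8.7.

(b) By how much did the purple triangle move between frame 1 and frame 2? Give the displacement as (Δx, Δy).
(2.3, -1.8)

The purple triangle was at (2.7, 7.1) in frame 1 and (5.0, 5.3) in frame 2.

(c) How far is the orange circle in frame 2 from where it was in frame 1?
5.4

The orange circle moved from (9.3, 2.9) to (3.9, 2.5), a distance of √(5.4² + 0.4²) ≈ 5.4.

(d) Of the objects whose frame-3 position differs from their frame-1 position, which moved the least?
the orange circle

(moved 0.8)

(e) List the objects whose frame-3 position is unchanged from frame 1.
the pink pentagon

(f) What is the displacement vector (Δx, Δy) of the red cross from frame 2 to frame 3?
(1.4, 6.8)

The red cross was at (13.0, 2.2) in frame 2 and (14.4, 9.0) in frame 3.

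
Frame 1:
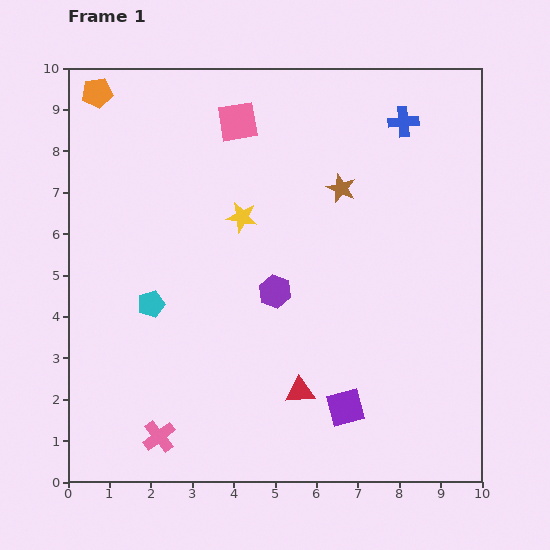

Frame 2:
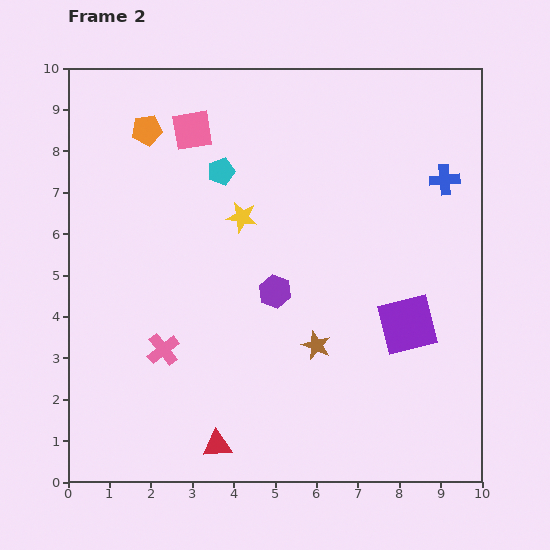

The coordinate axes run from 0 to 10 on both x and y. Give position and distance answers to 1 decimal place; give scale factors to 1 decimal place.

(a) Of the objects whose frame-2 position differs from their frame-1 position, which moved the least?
the pink square

(moved 1.1)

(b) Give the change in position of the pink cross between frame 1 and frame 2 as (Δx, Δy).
(0.1, 2.1)

The pink cross was at (2.2, 1.1) in frame 1 and (2.3, 3.2) in frame 2.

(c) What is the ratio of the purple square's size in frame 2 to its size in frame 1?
1.6×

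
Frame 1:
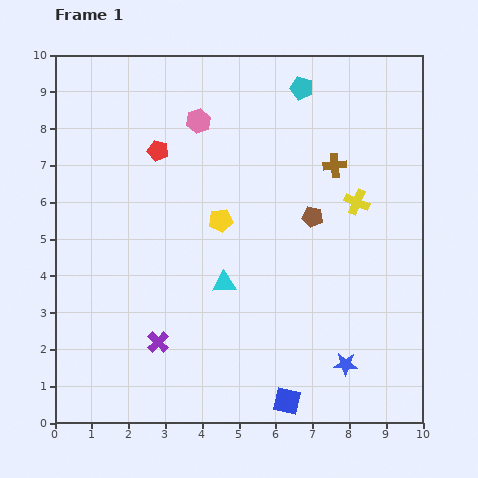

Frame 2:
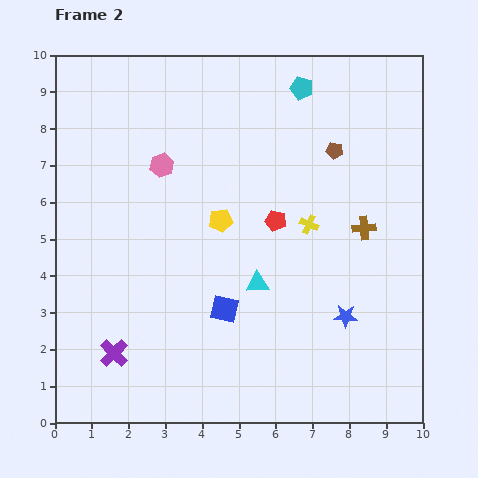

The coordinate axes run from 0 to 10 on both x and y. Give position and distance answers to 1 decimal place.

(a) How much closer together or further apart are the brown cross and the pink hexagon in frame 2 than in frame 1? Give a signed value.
+1.9

Distance in frame 1: 3.9. Distance in frame 2: 5.8.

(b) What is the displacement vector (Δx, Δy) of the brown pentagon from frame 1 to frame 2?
(0.6, 1.8)

The brown pentagon was at (7.0, 5.6) in frame 1 and (7.6, 7.4) in frame 2.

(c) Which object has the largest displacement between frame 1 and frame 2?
the red pentagon

(moved 3.7; next 3.0)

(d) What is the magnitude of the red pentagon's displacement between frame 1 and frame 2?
3.7

The red pentagon moved from (2.8, 7.4) to (6.0, 5.5), a distance of √(3.2² + 1.9²) ≈ 3.7.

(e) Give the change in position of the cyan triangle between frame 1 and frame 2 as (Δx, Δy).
(0.9, 0.0)

The cyan triangle was at (4.6, 3.8) in frame 1 and (5.5, 3.8) in frame 2.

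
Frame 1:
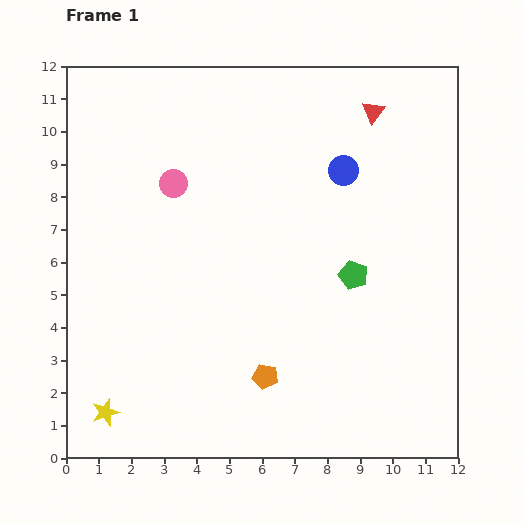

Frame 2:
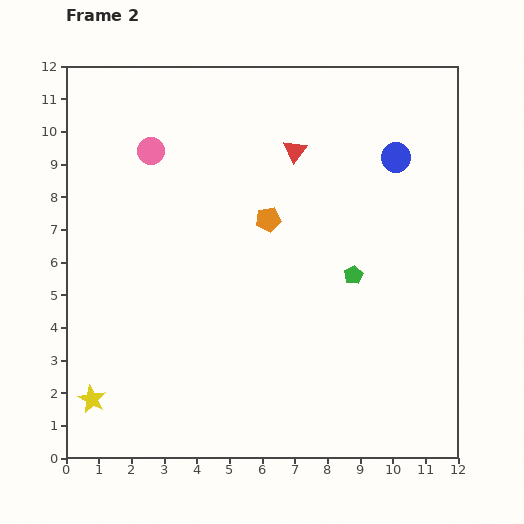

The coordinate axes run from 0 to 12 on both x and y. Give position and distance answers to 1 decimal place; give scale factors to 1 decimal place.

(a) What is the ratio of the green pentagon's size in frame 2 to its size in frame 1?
0.6×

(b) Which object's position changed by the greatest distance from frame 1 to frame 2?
the orange pentagon

(moved 4.8; next 2.7)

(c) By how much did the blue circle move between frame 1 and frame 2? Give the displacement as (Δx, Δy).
(1.6, 0.4)

The blue circle was at (8.5, 8.8) in frame 1 and (10.1, 9.2) in frame 2.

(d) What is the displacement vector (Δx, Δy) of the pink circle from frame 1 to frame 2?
(-0.7, 1.0)

The pink circle was at (3.3, 8.4) in frame 1 and (2.6, 9.4) in frame 2.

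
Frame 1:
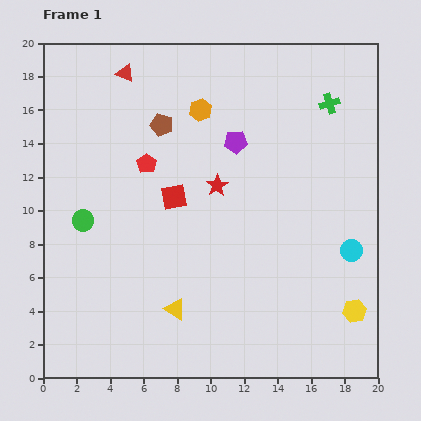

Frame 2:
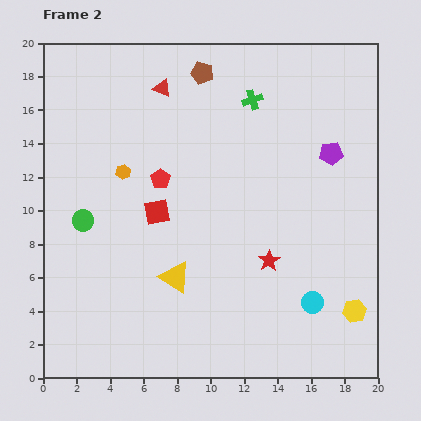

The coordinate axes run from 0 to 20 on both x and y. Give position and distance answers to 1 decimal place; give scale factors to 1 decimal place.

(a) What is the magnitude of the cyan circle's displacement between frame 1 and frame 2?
3.9

The cyan circle moved from (18.4, 7.6) to (16.1, 4.5), a distance of √(2.3² + 3.1²) ≈ 3.9.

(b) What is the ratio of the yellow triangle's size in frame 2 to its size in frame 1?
1.5×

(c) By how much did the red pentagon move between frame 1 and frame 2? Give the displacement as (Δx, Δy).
(0.8, -0.9)

The red pentagon was at (6.2, 12.8) in frame 1 and (7.0, 11.9) in frame 2.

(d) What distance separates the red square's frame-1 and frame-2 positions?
1.3

The red square moved from (7.8, 10.8) to (6.8, 9.9), a distance of √(1.0² + 0.9²) ≈ 1.3.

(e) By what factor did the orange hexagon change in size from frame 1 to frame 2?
0.7×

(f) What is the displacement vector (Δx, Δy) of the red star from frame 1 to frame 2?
(3.1, -4.5)

The red star was at (10.4, 11.5) in frame 1 and (13.5, 7.0) in frame 2.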